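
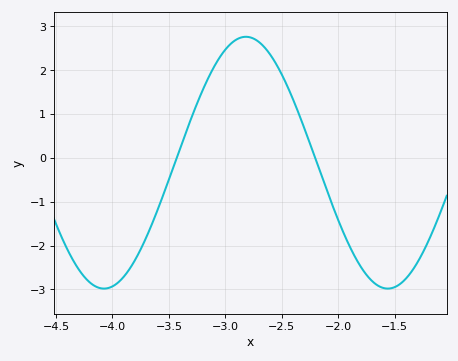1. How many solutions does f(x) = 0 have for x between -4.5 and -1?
2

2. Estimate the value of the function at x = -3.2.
1.55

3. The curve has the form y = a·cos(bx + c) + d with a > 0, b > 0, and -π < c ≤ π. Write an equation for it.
y = 2.87cos(2.5x + 0.762) - 0.11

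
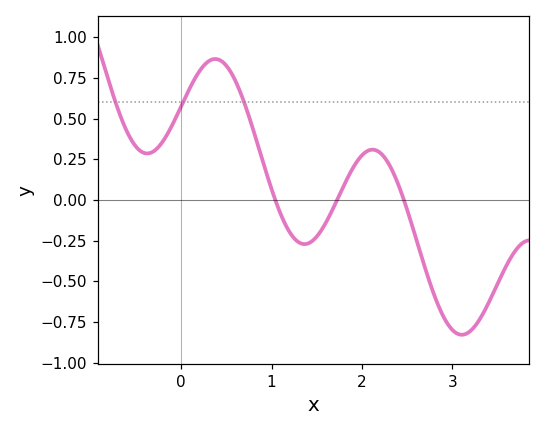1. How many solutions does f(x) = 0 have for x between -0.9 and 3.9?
3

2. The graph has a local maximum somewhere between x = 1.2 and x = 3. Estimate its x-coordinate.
2.1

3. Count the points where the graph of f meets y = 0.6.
3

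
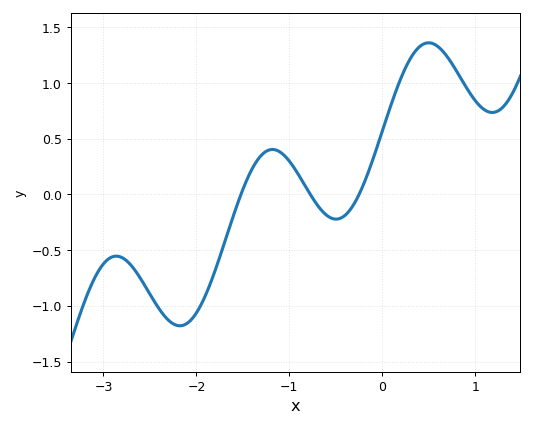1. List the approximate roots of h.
-1.52, -0.775, -0.251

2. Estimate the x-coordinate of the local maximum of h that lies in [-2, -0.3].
-1.18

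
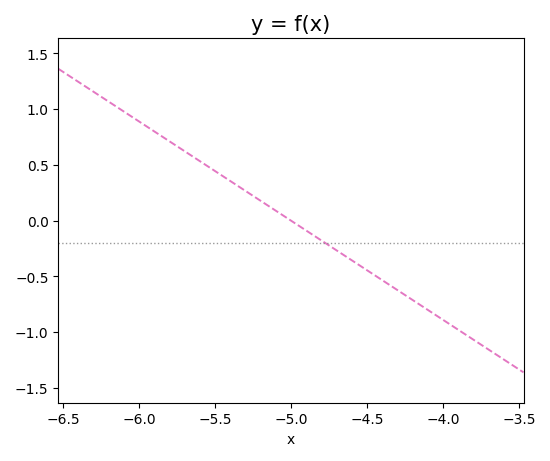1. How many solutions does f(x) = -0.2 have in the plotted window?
1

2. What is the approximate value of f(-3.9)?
-0.979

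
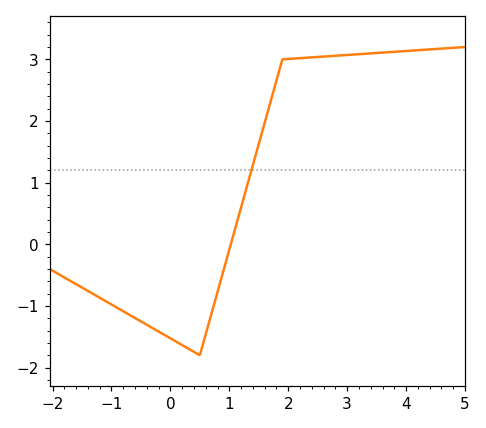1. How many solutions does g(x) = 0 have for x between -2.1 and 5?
1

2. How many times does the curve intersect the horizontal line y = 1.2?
1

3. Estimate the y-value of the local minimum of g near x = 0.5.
-1.8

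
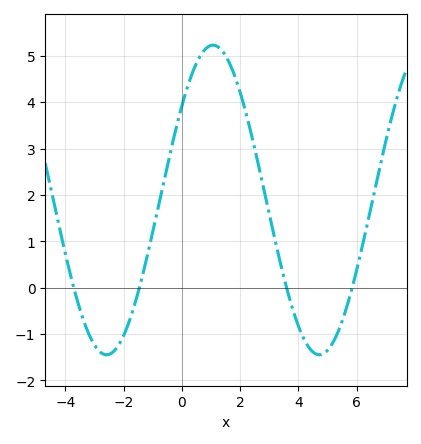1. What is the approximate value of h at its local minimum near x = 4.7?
-1.45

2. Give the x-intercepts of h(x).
-3.71, -1.46, 3.59, 5.85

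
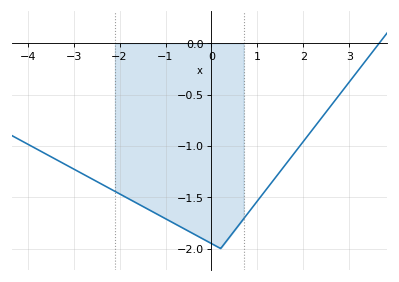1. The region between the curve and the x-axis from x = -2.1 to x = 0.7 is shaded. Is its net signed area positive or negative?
negative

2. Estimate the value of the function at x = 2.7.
-0.55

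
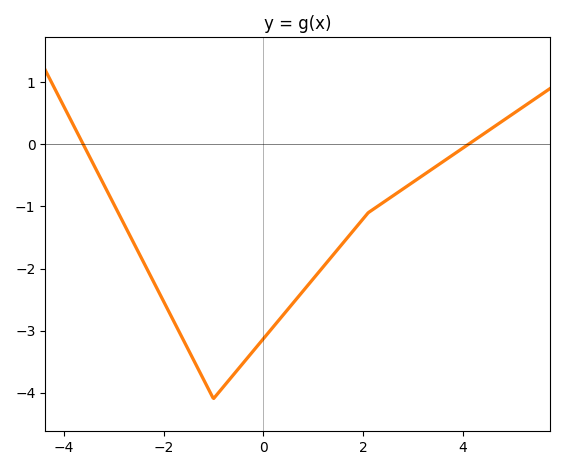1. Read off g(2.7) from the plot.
-0.77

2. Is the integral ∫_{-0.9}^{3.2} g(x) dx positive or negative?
negative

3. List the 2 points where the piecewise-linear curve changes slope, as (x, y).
(-1, -4.1); (2.1, -1.1)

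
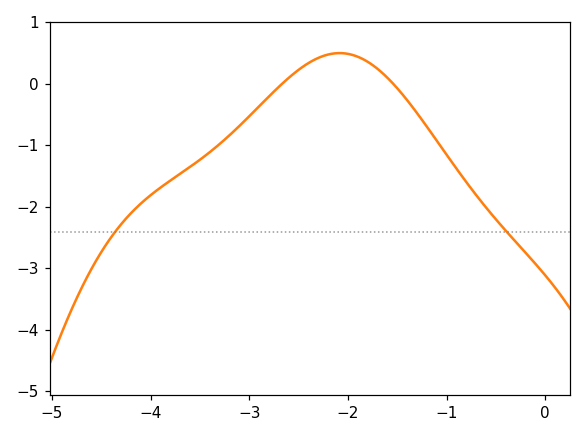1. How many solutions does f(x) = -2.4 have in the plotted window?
2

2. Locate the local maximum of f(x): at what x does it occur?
-2.08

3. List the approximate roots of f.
-2.67, -1.54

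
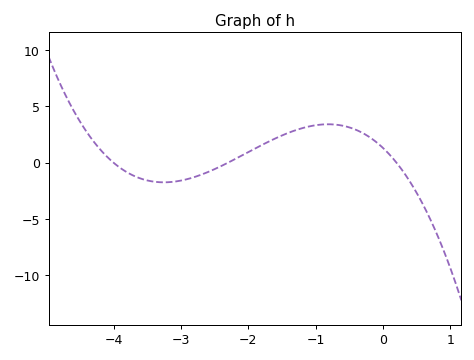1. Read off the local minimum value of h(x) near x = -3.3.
-1.75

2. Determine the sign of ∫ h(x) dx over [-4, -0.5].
positive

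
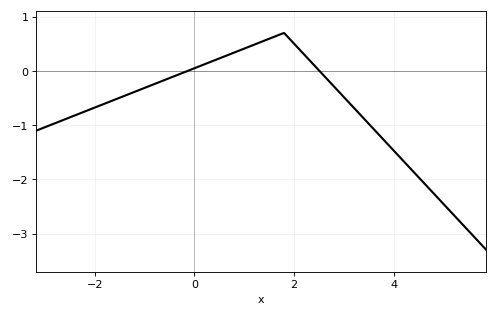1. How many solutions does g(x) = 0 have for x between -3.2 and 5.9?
2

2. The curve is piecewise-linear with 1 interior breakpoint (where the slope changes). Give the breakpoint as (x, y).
(1.8, 0.7)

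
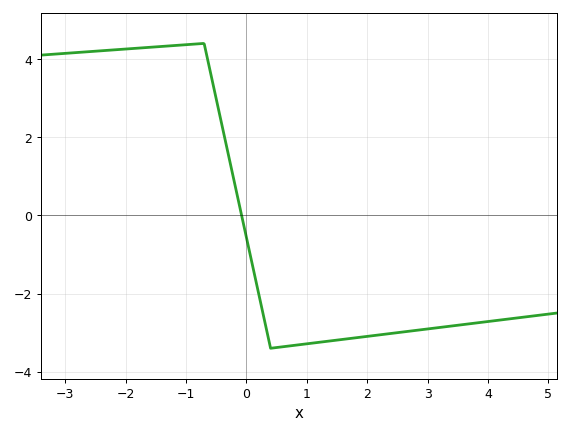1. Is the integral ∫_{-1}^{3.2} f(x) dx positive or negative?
negative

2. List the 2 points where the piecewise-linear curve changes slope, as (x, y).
(-0.7, 4.4); (0.4, -3.4)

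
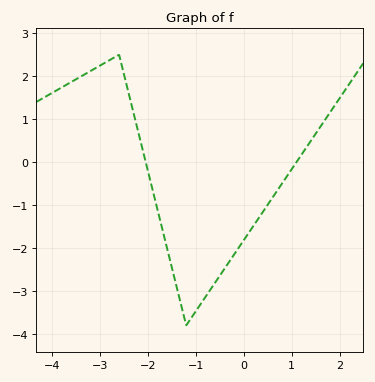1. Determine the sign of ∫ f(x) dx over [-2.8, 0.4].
negative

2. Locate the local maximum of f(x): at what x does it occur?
-2.6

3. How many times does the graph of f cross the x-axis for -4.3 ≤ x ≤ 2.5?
2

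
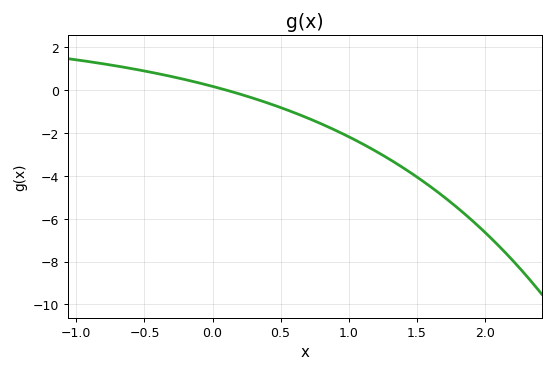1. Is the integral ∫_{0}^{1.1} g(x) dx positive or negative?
negative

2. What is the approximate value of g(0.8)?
-1.6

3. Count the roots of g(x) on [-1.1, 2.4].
1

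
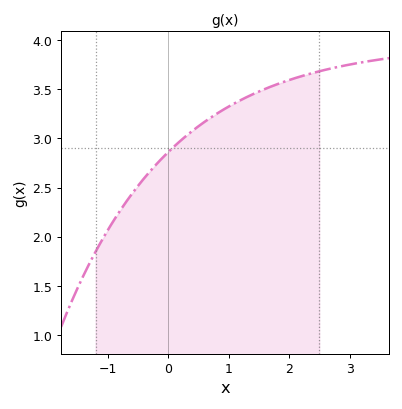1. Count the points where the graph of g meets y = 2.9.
1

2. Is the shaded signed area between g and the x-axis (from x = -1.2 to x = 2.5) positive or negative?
positive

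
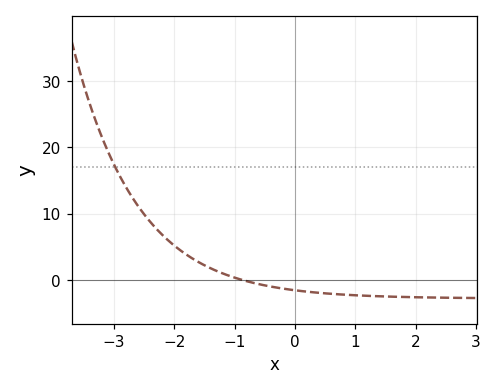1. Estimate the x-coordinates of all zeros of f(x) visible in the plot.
-0.856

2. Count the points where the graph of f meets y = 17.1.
1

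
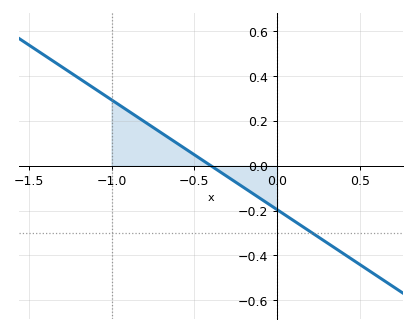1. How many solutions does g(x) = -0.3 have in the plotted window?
1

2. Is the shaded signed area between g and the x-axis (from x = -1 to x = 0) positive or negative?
positive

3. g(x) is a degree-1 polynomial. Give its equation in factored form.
y = -0.49(x + 0.4)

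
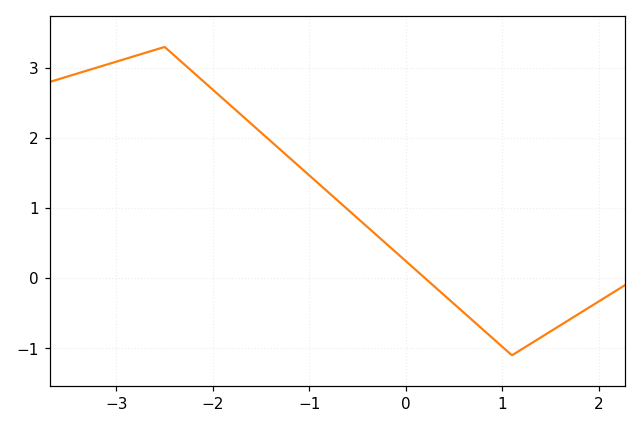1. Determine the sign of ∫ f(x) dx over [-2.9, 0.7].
positive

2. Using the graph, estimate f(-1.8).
2.4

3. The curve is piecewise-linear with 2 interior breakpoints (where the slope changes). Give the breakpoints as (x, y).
(-2.5, 3.3); (1.1, -1.1)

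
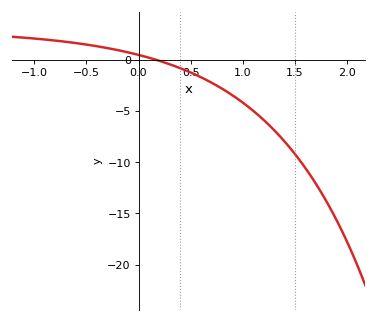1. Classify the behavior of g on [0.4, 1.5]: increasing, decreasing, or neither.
decreasing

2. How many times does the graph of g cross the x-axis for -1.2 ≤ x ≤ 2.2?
1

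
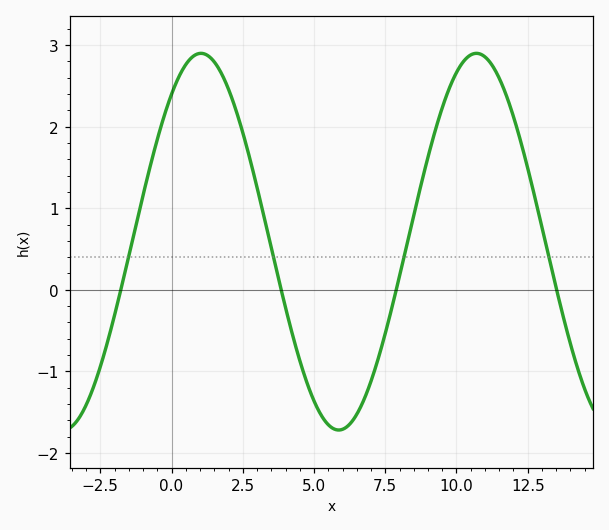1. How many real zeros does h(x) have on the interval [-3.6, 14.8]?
4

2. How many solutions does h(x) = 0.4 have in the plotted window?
4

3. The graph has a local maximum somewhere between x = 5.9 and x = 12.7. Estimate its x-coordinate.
10.5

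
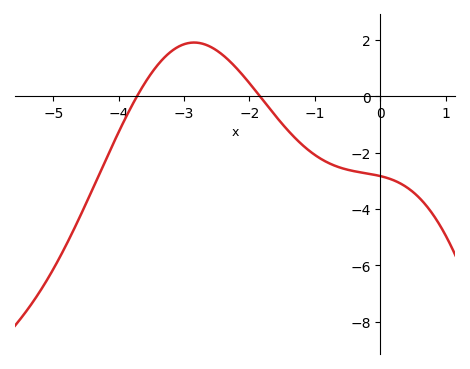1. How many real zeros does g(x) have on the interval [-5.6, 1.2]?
2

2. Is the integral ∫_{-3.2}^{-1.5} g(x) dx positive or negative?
positive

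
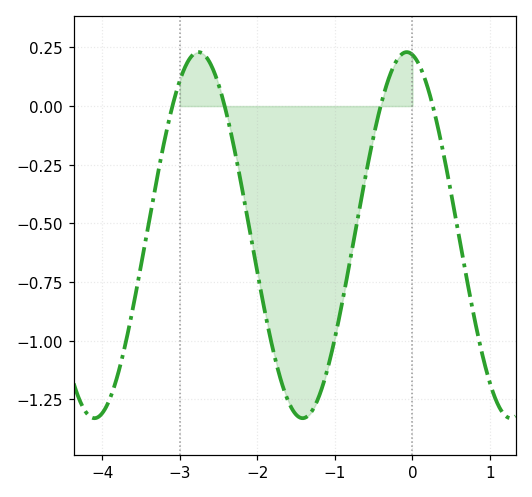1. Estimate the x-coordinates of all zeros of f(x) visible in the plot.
-3.1, -2.42, -0.41, 0.264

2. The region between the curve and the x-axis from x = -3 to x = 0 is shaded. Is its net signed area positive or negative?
negative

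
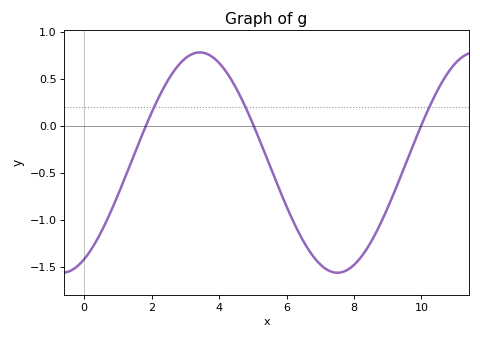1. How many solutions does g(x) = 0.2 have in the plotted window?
3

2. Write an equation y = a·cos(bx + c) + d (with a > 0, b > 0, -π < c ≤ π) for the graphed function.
y = 1.17cos(0.77x - 2.6) - 0.39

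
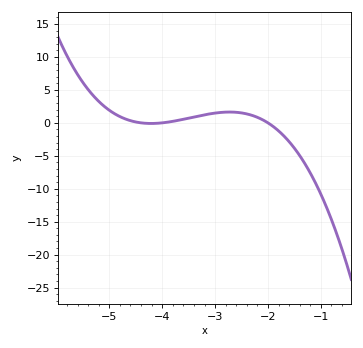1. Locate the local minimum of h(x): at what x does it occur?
-4.2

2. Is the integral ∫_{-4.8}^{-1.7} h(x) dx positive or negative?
positive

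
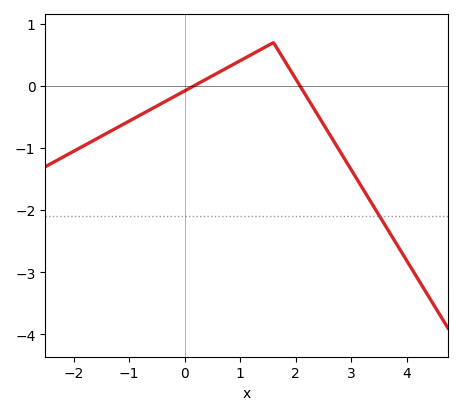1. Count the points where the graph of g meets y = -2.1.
1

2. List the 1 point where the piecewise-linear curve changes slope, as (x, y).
(1.6, 0.7)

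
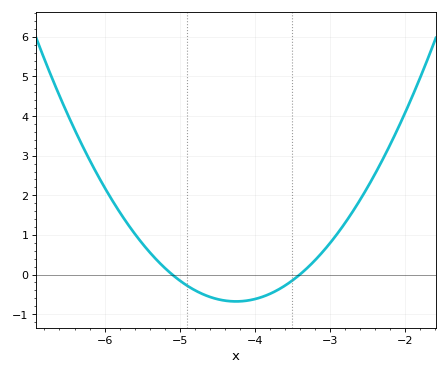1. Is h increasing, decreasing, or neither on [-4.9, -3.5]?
neither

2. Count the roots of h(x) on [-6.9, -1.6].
2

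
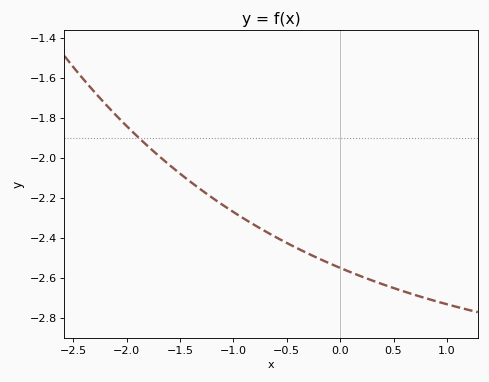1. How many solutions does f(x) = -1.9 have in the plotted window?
1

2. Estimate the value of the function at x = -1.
-2.27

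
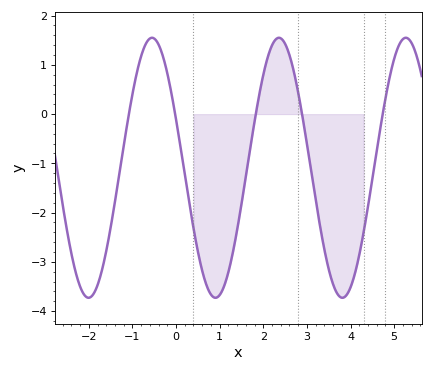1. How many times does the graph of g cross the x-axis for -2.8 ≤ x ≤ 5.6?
5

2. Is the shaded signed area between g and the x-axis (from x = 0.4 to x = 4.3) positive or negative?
negative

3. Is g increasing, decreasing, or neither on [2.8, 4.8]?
neither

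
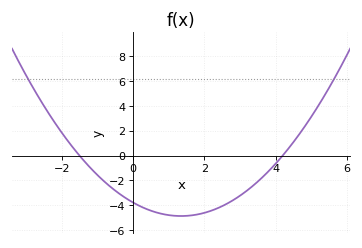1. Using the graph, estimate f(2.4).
-4.2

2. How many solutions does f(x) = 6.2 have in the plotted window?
2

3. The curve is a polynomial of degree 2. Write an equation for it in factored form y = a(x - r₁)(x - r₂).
y = 0.6(x + 1.5)(x - 4.2)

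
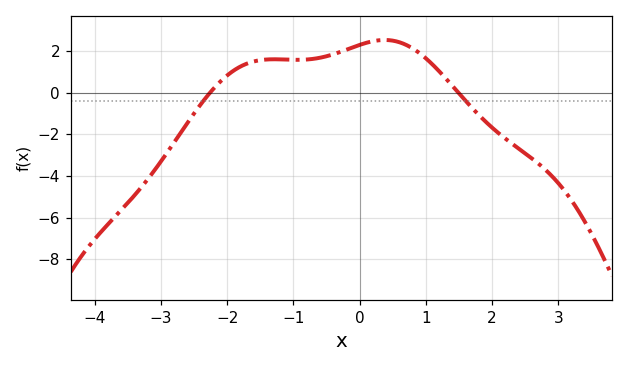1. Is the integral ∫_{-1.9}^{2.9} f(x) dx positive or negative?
positive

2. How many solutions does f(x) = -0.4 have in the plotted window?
2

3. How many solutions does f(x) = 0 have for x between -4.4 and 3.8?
2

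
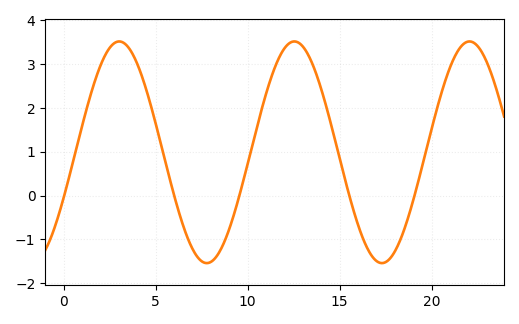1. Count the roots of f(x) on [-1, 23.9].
5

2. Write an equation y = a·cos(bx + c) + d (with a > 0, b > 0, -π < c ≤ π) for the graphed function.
y = 2.53cos(0.66x - 1.99) + 0.99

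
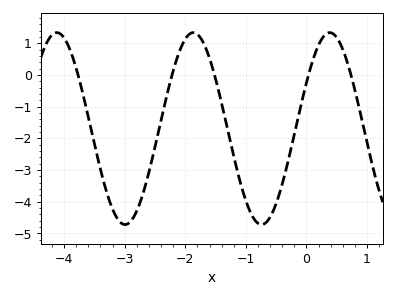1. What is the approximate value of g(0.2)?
1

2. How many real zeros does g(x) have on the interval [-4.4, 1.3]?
5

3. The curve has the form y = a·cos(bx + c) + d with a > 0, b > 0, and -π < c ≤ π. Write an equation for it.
y = 3.03cos(2.8x - 1.1) - 1.69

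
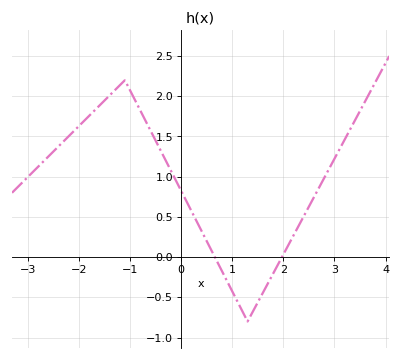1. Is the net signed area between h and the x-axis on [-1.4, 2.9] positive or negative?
positive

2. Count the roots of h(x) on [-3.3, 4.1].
2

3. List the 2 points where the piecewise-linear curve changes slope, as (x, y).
(-1.1, 2.2); (1.3, -0.8)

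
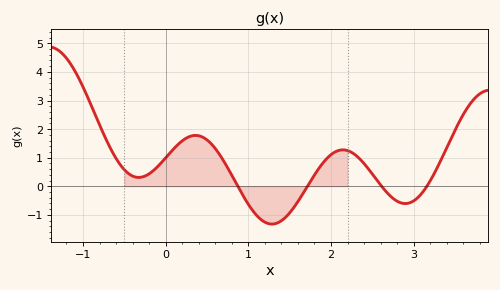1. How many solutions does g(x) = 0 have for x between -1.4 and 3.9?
4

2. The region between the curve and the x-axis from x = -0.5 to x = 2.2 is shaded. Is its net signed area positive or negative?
positive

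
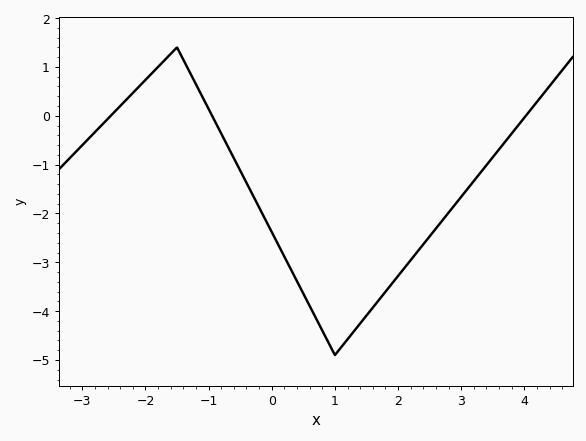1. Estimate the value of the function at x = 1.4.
-4.3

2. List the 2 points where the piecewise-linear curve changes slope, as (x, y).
(-1.5, 1.4); (1, -4.9)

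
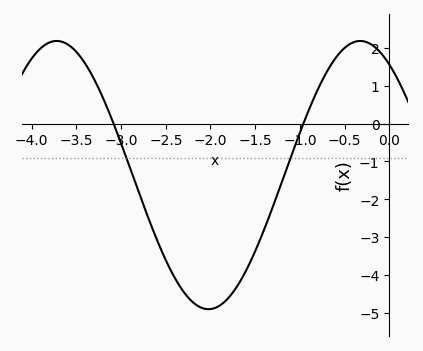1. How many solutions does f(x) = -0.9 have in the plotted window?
2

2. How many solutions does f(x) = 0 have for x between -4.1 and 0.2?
2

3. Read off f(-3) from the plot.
-0.5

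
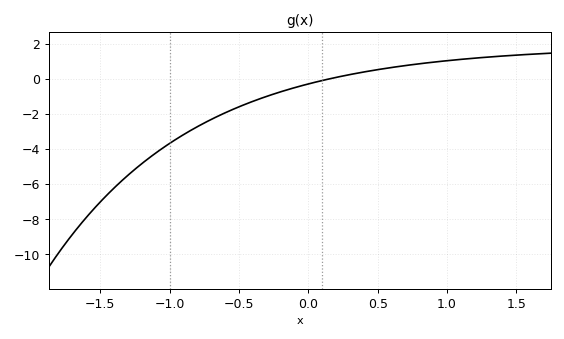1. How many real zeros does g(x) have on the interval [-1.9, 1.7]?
1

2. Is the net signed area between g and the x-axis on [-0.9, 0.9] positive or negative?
negative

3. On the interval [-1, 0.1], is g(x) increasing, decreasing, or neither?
increasing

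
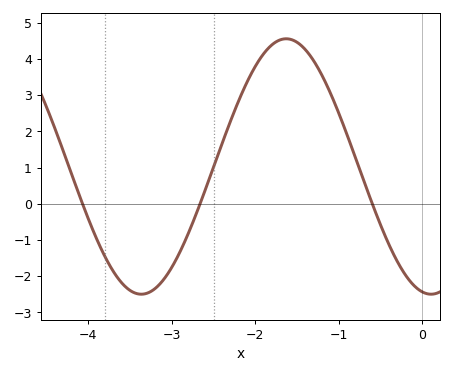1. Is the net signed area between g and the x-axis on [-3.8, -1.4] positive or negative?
positive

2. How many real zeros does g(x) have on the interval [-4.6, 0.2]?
3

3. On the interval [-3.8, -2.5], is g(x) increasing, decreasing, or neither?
neither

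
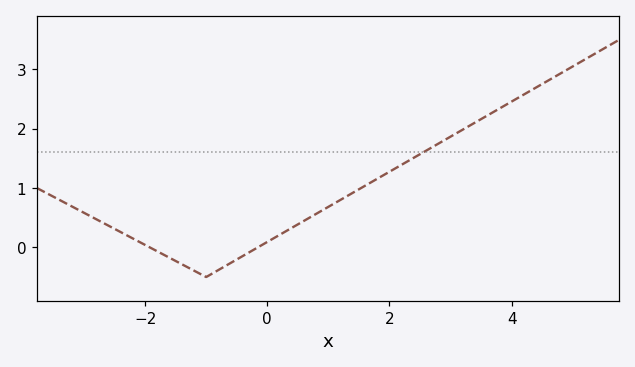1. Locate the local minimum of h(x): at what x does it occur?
-1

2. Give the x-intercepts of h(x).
-2, -0.2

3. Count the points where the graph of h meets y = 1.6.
1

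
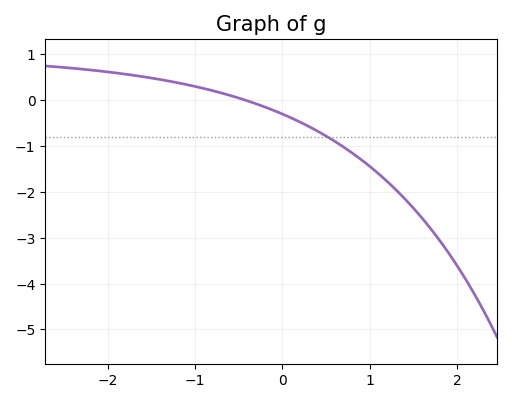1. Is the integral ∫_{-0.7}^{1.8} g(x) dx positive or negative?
negative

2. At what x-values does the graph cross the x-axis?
-0.437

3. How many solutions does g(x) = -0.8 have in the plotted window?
1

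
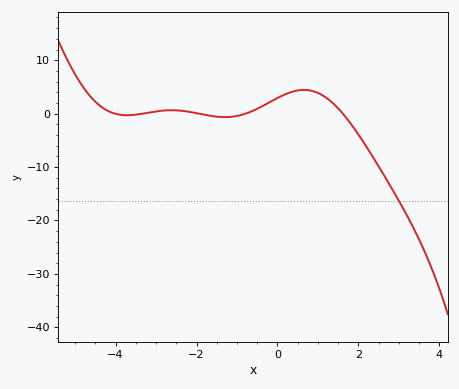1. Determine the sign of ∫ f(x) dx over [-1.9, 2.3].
positive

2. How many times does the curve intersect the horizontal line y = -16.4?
1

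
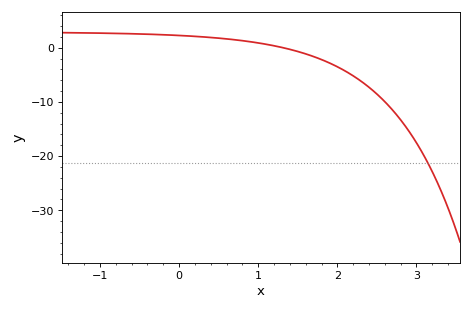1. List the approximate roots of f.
1.32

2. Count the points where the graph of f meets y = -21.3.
1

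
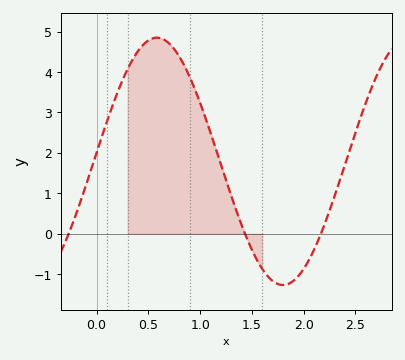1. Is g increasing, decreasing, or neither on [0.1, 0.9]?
neither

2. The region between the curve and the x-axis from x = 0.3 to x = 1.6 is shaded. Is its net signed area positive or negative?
positive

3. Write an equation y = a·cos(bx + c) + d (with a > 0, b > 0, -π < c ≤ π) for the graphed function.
y = 3.06cos(2.6x - 1.5) + 1.79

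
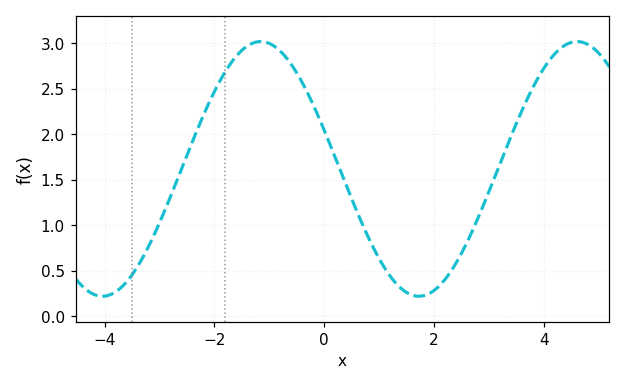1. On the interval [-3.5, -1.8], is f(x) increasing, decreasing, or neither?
increasing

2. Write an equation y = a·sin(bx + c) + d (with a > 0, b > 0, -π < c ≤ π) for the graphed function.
y = 1.4sin(1.09x + 2.83) + 1.62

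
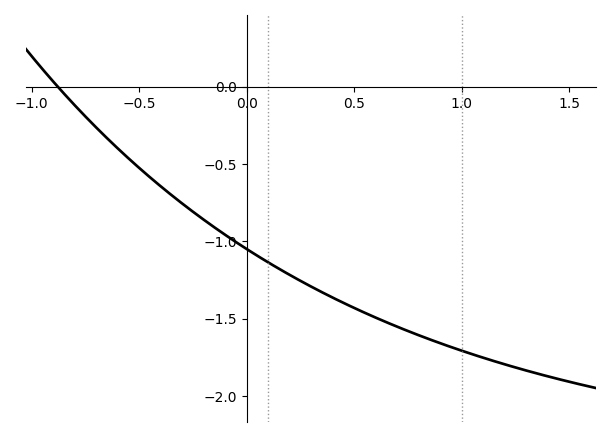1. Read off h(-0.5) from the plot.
-0.55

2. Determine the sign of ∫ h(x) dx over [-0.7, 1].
negative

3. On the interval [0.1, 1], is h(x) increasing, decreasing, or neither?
decreasing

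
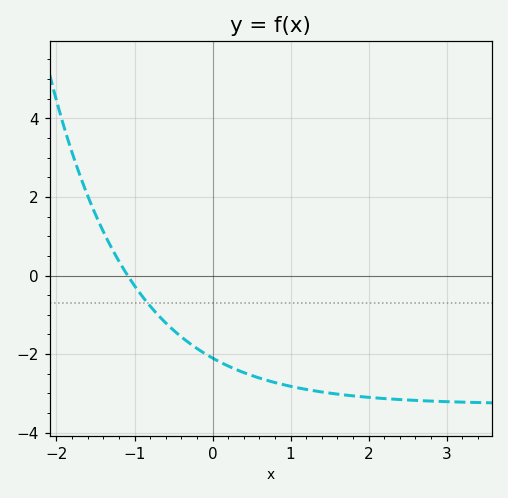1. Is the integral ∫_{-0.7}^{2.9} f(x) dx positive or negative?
negative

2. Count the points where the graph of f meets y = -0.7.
1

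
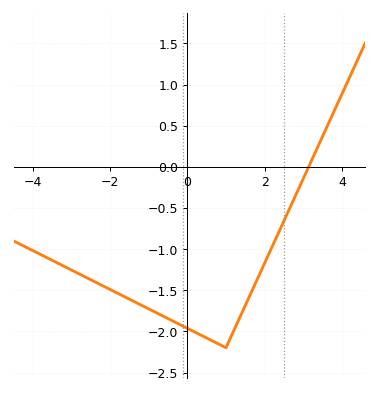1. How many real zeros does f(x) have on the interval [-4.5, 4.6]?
1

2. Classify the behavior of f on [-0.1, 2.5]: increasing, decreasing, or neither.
neither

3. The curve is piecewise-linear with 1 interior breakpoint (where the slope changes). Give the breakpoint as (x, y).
(1, -2.2)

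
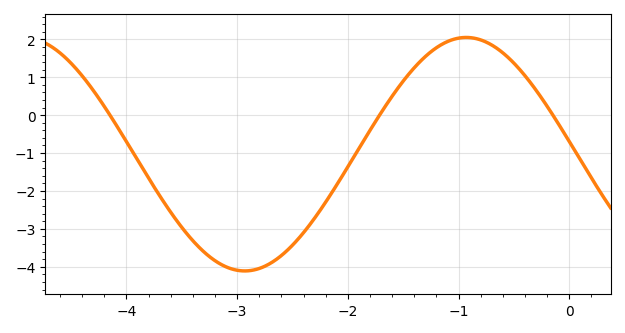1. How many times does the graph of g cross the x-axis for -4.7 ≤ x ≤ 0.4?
3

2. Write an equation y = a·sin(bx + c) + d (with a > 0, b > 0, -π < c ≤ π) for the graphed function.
y = 3.08sin(1.57x + 3.03) - 1.03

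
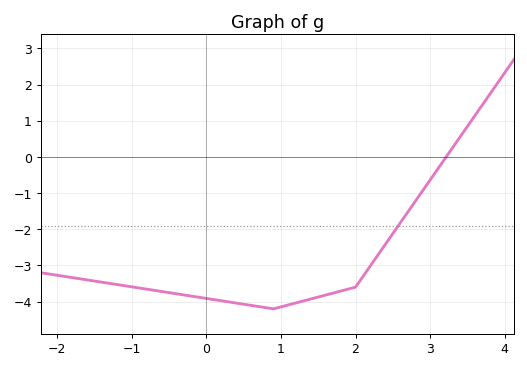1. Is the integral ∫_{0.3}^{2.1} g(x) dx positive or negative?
negative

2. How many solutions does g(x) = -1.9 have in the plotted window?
1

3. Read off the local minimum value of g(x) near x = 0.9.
-4.2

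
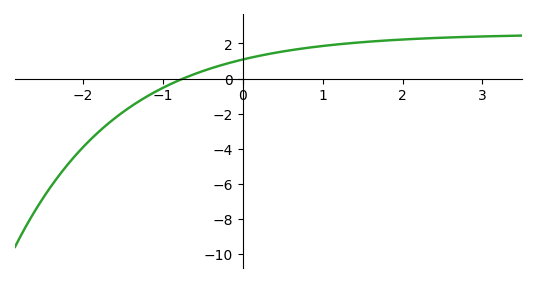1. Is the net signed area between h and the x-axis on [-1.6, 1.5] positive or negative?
positive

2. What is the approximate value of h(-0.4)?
0.584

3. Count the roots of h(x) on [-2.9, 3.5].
1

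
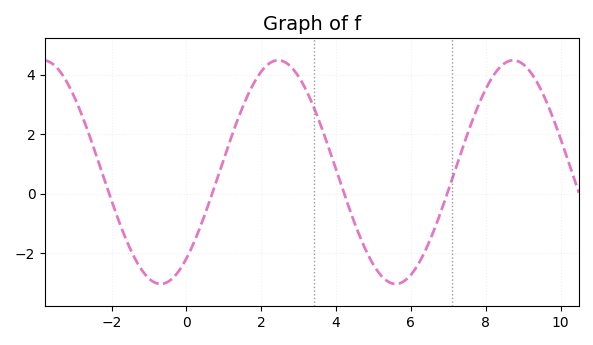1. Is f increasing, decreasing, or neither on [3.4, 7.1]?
neither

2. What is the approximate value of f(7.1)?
0.483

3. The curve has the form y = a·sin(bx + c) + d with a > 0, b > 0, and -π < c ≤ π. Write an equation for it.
y = 3.76sin(1x - 0.88) + 0.72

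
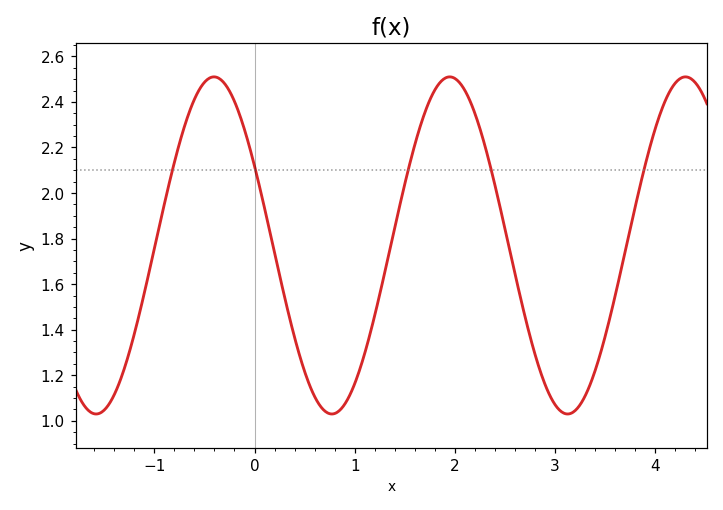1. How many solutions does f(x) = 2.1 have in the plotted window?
5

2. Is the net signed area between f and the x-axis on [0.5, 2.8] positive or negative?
positive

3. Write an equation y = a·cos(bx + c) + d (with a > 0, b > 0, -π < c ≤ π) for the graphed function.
y = 0.74cos(2.7x + 1.1) + 1.77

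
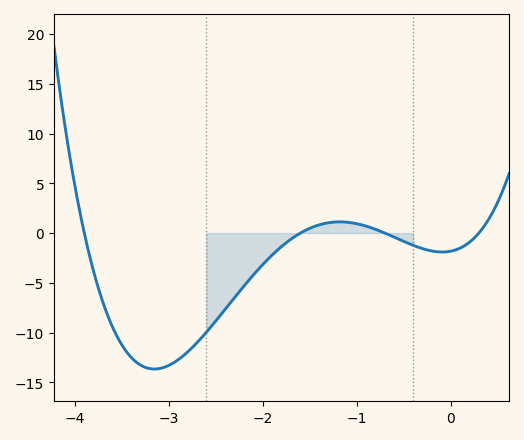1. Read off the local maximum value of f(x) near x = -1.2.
1.13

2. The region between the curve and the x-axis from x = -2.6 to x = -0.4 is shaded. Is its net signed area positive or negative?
negative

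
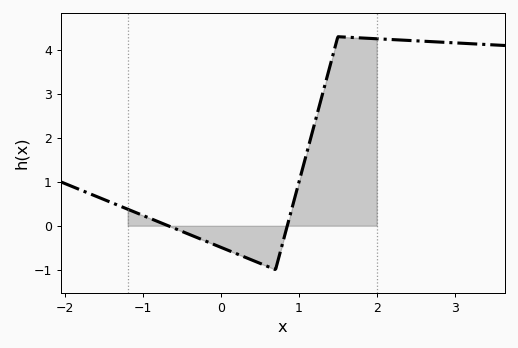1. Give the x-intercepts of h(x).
-0.68, 0.851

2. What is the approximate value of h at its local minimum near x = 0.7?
-0.999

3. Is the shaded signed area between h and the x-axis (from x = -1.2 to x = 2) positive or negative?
positive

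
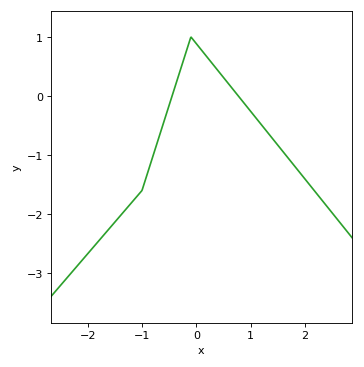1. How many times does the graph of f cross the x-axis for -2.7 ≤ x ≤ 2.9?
2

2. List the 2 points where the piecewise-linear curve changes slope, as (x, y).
(-1, -1.6); (-0.1, 1)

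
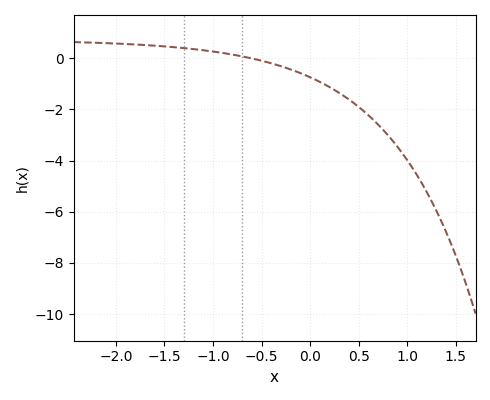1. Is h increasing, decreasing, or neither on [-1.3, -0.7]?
decreasing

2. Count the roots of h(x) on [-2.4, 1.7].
1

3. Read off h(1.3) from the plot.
-6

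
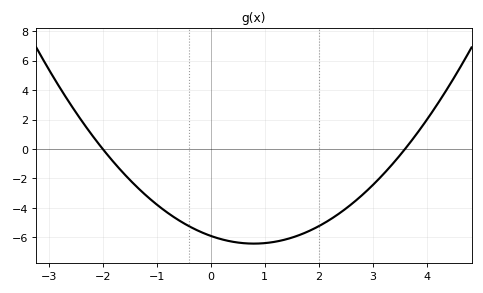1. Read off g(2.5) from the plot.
-4.06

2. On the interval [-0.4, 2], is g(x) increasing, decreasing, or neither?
neither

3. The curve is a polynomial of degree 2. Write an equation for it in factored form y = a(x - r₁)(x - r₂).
y = 0.82(x + 2)(x - 3.6)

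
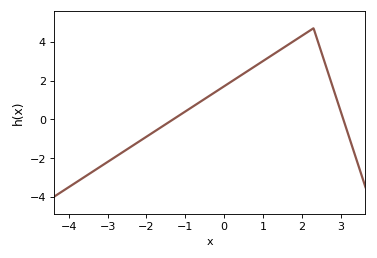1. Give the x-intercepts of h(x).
-1.4, 3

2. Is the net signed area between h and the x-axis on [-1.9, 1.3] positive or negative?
positive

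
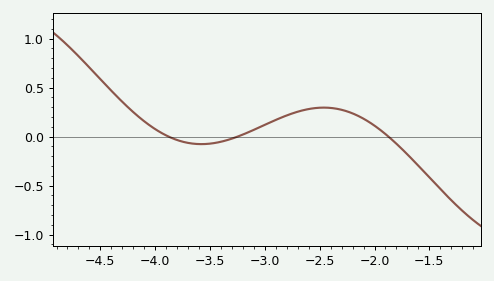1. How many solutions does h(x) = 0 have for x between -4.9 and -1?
3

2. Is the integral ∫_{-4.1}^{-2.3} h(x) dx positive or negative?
positive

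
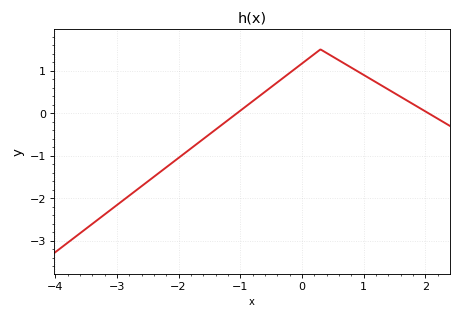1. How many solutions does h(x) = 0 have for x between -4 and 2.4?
2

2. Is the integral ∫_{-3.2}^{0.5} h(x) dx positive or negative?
negative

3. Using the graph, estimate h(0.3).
1.5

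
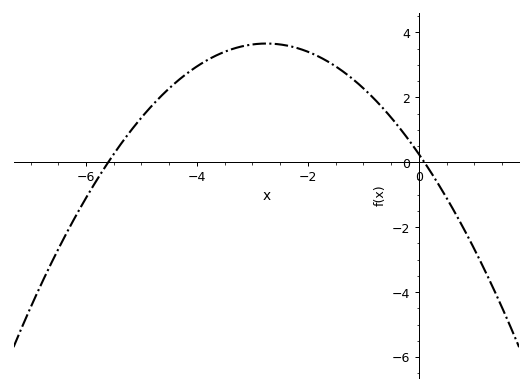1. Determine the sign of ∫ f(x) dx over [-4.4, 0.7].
positive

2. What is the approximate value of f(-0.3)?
1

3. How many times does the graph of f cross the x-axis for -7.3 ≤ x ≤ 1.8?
2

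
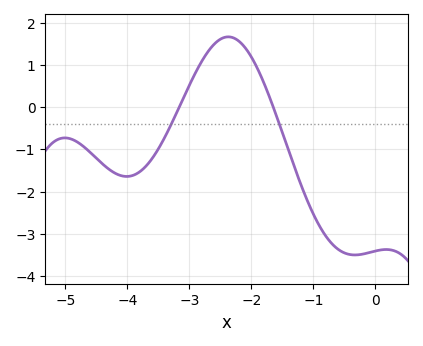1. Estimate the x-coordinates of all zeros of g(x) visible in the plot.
-3.2, -1.6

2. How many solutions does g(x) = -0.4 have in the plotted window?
2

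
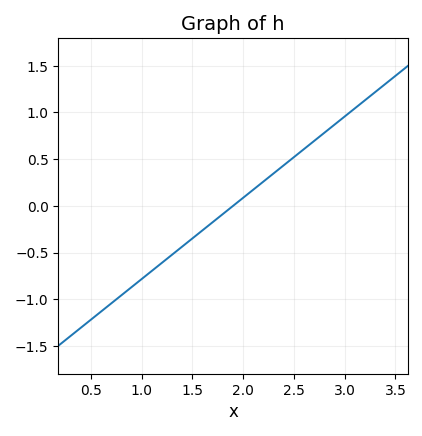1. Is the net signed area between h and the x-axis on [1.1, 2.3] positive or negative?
negative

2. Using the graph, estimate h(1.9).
0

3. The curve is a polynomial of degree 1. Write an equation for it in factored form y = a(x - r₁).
y = 0.87(x - 1.9)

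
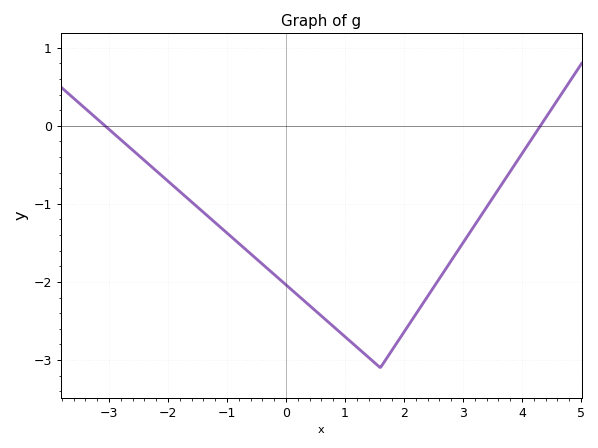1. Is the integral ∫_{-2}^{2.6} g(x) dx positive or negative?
negative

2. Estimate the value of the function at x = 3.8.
-0.6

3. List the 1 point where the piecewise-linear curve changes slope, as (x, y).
(1.6, -3.1)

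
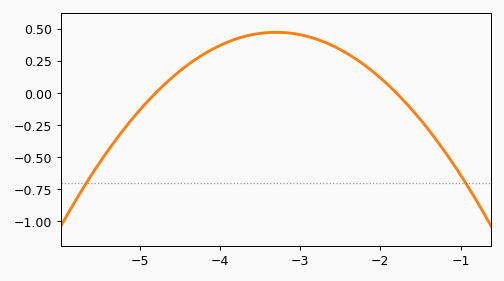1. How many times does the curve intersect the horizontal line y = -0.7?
2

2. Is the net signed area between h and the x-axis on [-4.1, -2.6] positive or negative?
positive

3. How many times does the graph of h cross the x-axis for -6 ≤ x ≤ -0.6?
2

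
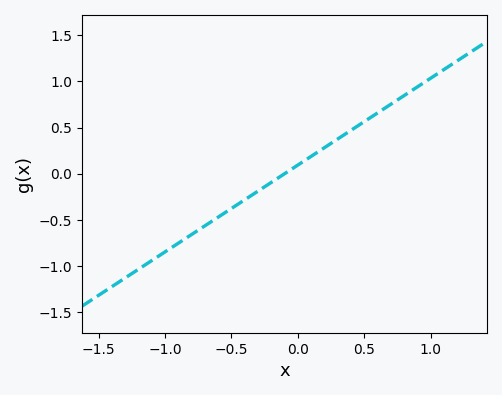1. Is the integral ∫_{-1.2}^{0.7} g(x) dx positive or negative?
negative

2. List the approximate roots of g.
-0.1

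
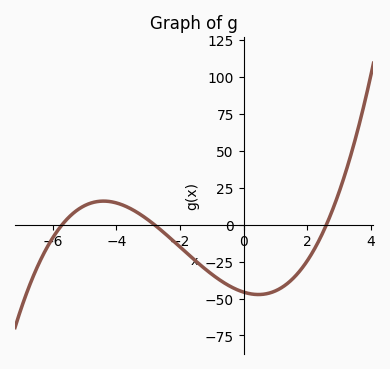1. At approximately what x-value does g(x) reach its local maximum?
-4.4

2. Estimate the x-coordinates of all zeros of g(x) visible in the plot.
-5.7, -2.8, 2.6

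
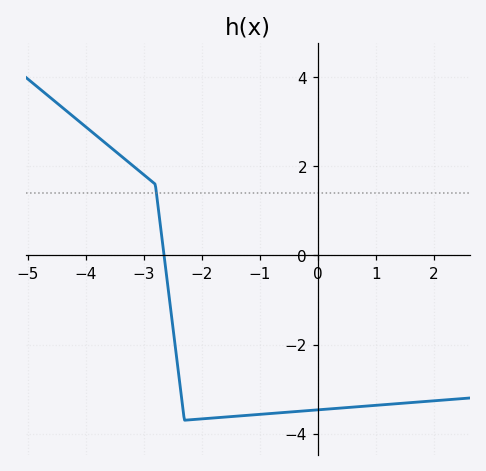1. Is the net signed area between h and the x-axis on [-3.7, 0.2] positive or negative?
negative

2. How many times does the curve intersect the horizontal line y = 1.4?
1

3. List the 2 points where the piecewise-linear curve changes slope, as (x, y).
(-2.8, 1.6); (-2.3, -3.7)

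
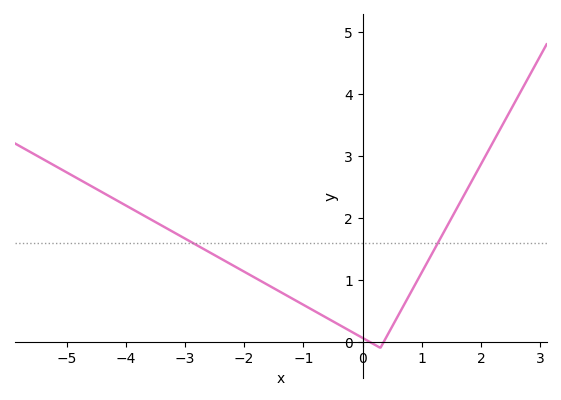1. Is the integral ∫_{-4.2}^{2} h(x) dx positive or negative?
positive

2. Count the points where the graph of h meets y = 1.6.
2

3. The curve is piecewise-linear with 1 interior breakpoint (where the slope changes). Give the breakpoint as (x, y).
(0.3, -0.1)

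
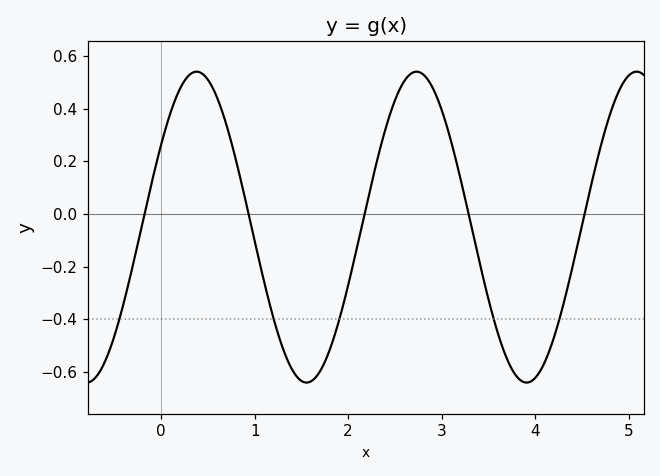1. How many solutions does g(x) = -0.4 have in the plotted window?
5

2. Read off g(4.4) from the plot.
-0.201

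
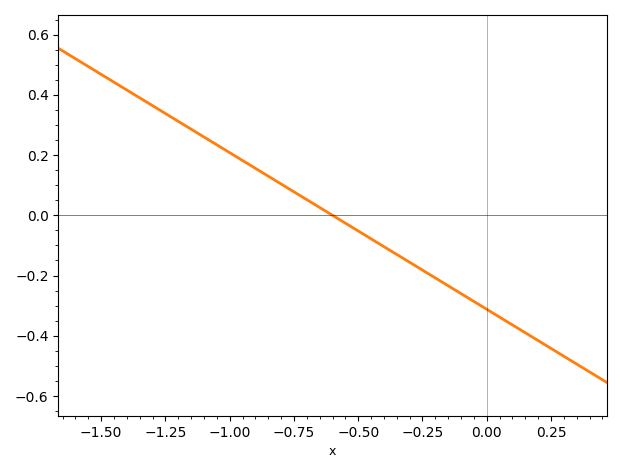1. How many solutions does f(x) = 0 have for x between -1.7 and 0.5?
1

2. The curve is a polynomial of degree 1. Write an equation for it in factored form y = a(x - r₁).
y = -0.52(x + 0.6)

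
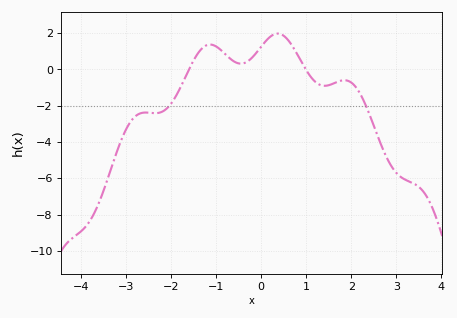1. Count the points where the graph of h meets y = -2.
2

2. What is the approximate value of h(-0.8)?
0.8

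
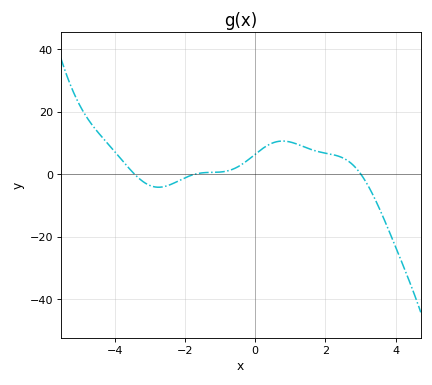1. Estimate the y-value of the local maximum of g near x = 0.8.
10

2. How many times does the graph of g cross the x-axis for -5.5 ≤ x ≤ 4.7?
3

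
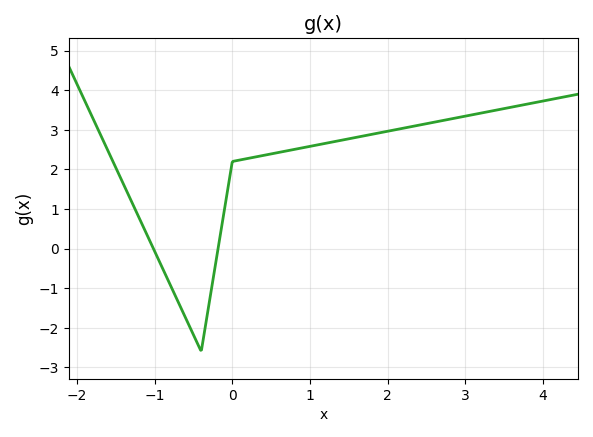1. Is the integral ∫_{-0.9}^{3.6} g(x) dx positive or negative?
positive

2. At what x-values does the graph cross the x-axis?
-1.02, -0.183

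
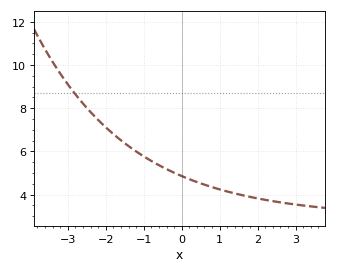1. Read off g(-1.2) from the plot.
6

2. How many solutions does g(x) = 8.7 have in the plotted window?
1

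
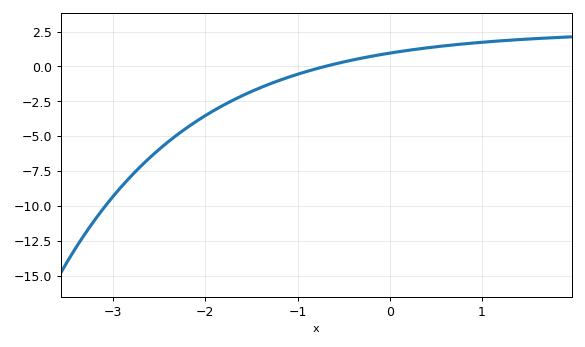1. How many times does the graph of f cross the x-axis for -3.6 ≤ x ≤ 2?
1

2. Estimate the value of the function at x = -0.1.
0.85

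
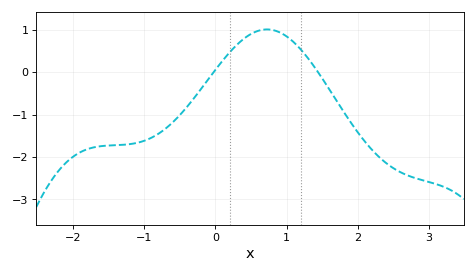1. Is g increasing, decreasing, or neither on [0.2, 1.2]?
neither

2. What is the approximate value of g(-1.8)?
-1.8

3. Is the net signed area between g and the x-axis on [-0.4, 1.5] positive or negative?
positive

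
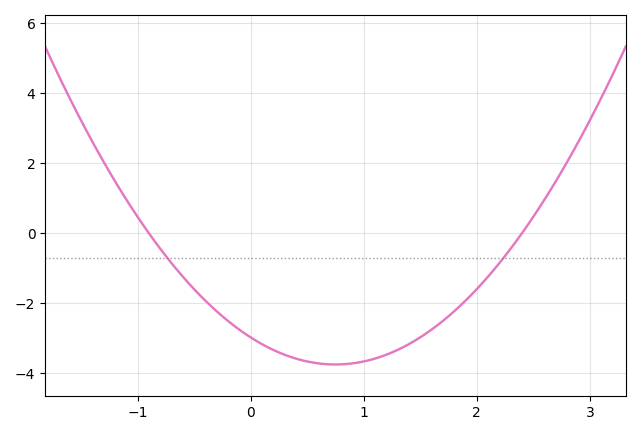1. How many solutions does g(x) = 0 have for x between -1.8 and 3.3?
2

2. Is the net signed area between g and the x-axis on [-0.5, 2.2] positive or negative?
negative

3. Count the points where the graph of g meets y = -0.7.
2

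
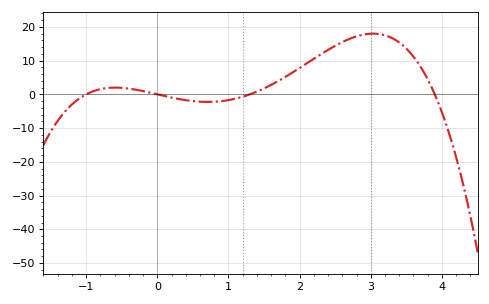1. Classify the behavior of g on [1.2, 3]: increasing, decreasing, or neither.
increasing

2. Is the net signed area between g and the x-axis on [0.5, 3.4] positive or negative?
positive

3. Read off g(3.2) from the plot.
18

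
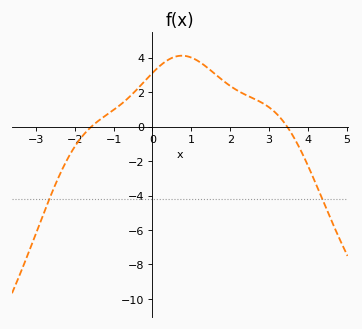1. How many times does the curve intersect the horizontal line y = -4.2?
2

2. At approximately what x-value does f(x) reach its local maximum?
0.758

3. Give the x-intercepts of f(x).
-1.57, 3.46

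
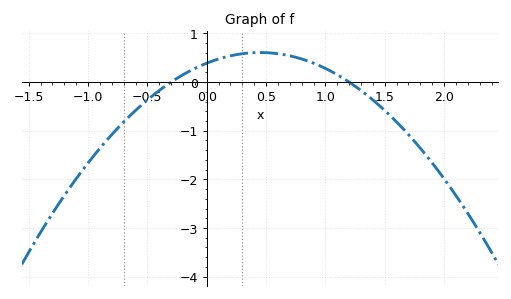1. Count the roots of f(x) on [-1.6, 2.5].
2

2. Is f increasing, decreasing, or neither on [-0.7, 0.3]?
increasing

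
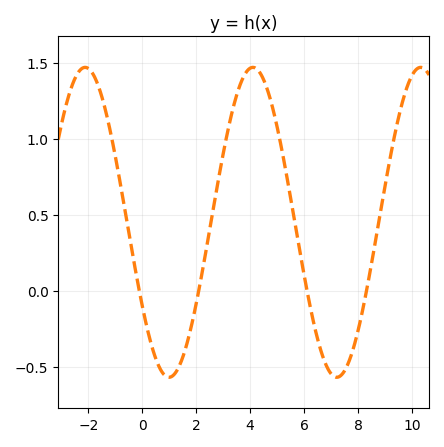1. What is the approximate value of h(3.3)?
1.15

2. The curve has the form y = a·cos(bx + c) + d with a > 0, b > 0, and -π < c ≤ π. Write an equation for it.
y = 1.02cos(1x + 2.1) + 0.45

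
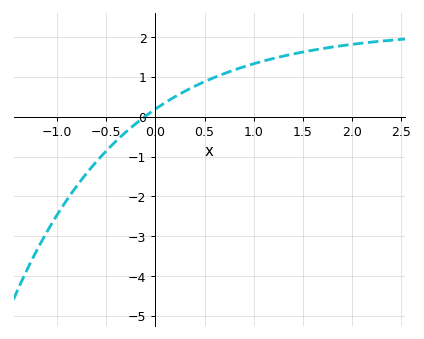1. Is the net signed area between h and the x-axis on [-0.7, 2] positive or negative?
positive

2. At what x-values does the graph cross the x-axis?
-0.1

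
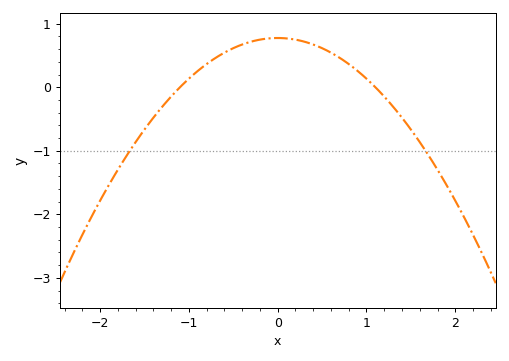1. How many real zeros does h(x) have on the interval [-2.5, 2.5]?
2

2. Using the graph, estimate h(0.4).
0.7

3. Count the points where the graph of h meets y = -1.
2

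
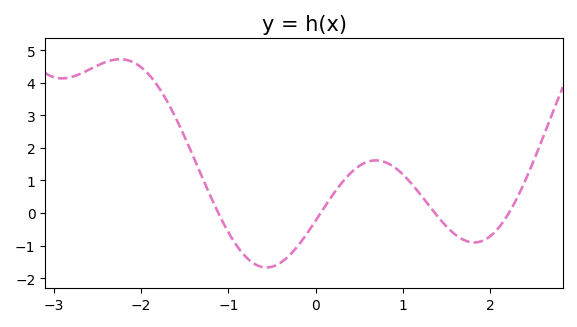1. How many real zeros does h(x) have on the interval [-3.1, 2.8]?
4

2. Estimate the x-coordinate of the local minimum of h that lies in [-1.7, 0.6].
-0.562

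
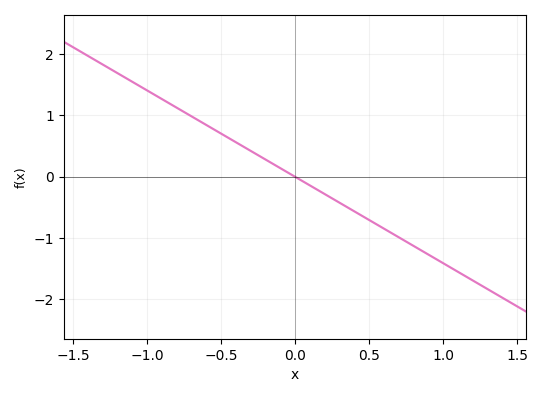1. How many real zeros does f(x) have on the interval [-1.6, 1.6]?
1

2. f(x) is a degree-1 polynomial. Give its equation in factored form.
y = -1.41(x - 0)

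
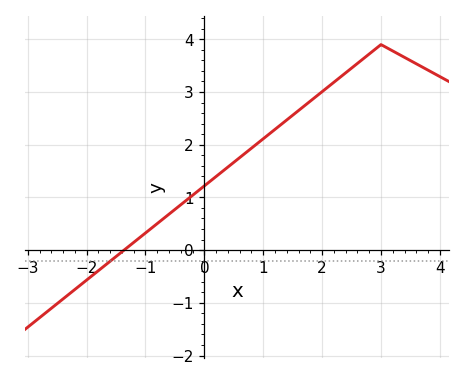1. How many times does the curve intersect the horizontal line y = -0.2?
1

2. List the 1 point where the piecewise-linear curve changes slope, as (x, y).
(3, 3.9)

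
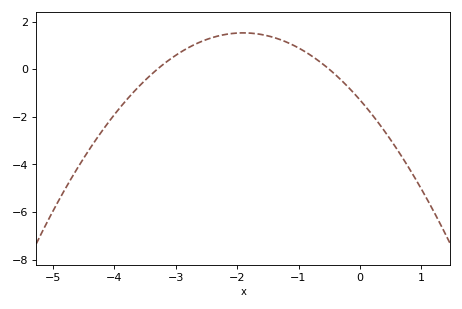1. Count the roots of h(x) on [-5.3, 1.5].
2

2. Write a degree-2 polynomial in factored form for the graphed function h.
y = -0.78(x + 3.3)(x + 0.5)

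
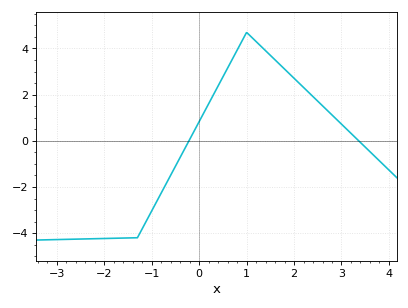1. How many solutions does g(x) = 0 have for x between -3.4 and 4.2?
2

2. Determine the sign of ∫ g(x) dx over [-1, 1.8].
positive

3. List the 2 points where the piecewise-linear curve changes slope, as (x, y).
(-1.3, -4.2); (1, 4.7)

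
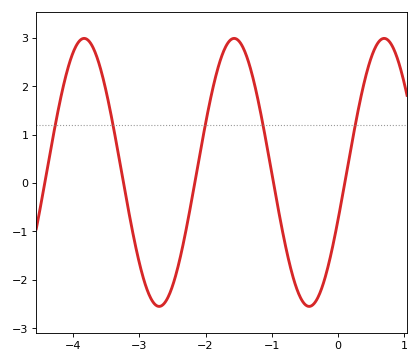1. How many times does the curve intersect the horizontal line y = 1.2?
5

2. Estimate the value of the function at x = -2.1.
0.488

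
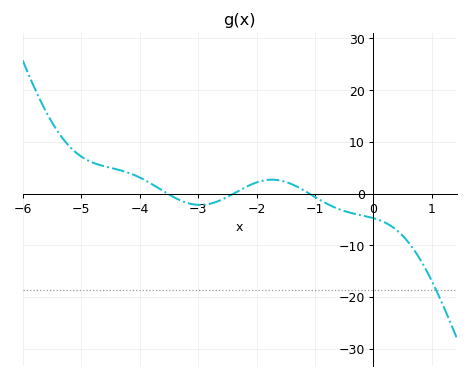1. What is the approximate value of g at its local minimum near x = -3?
-2.19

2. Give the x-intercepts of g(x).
-3.52, -2.39, -1.1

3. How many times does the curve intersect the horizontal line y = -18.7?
1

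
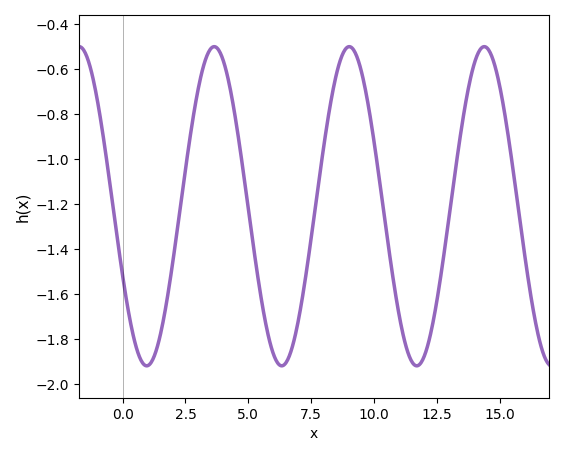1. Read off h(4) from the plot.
-0.56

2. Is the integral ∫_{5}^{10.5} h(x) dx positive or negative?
negative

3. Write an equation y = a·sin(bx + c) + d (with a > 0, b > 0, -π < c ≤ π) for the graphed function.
y = 0.71sin(1.2x - 2.7) - 1.21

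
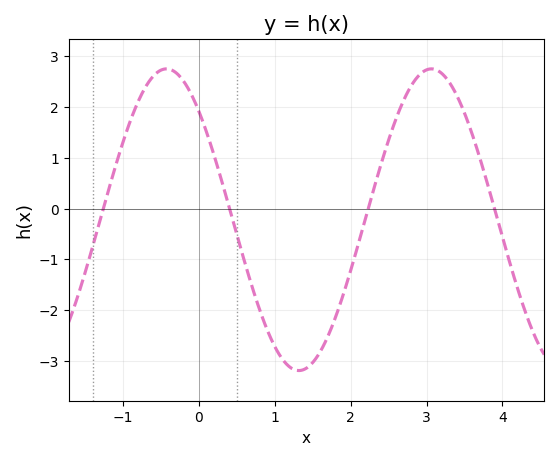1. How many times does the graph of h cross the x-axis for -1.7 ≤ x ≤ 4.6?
4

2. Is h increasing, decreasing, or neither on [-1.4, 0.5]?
neither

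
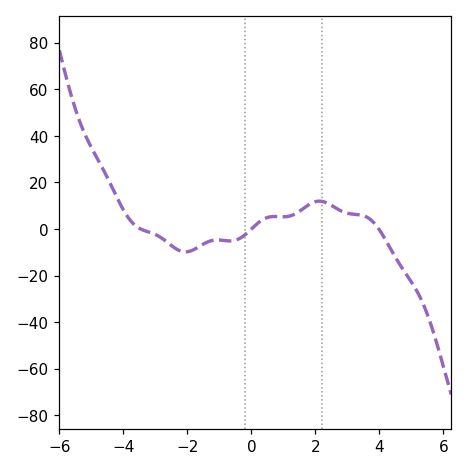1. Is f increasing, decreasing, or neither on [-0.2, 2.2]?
neither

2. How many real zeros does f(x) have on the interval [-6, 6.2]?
3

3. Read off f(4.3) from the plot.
-8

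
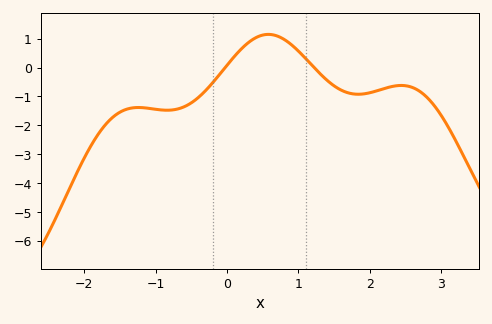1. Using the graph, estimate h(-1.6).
-1.7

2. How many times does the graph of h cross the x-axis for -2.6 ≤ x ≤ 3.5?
2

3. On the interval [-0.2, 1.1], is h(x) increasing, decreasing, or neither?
neither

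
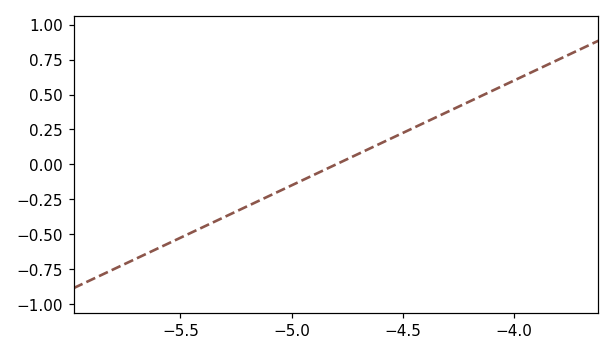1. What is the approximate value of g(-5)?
-0.15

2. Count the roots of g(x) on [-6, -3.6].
1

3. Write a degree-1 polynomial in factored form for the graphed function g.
y = 0.75(x + 4.8)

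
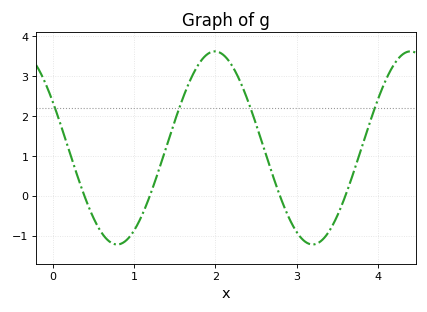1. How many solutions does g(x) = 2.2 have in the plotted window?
4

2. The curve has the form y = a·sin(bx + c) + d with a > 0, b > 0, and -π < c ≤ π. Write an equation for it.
y = 2.42sin(2.61x + 2.65) + 1.2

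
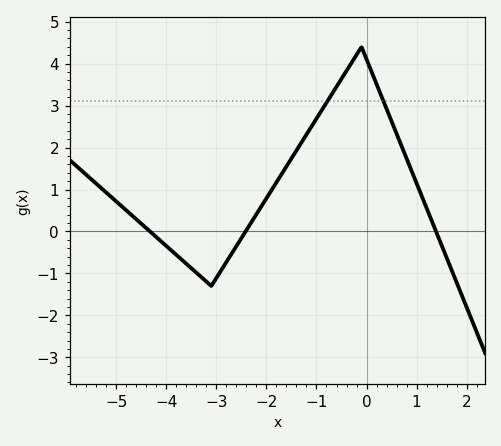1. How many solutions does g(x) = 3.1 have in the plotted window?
2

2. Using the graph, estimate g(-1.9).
0.98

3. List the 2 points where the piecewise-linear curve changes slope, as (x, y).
(-3.1, -1.3); (-0.1, 4.4)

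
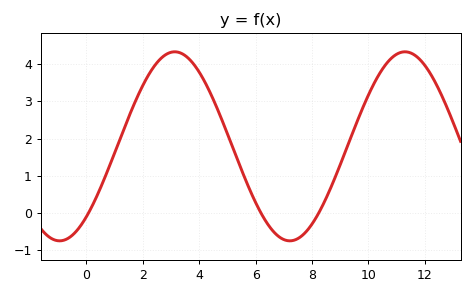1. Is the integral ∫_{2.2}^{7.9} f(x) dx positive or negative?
positive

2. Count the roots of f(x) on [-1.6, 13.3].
3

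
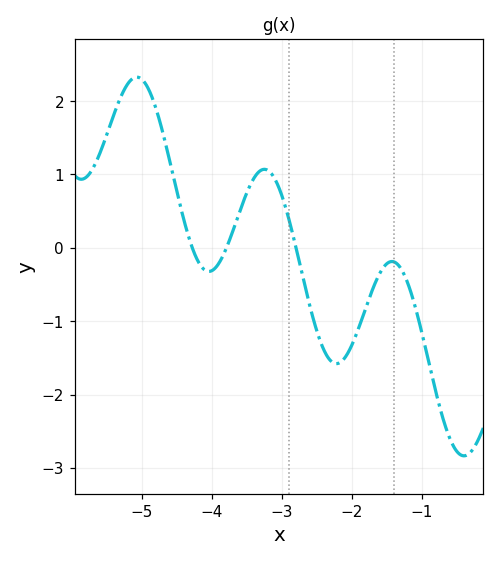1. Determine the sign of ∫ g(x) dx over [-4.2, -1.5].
negative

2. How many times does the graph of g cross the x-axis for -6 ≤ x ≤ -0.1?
3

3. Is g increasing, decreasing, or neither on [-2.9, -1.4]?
neither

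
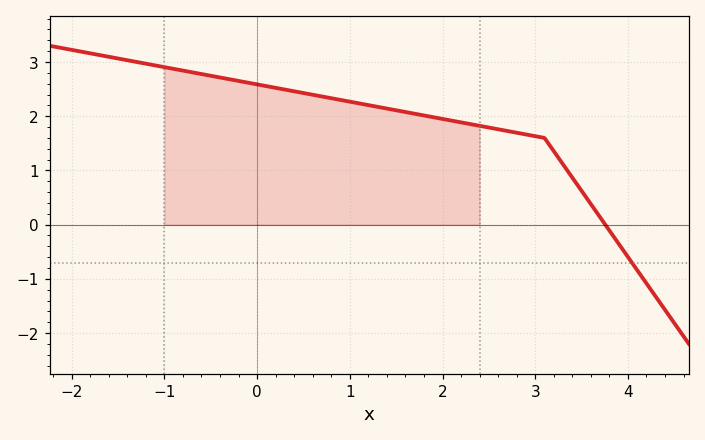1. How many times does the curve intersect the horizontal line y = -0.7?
1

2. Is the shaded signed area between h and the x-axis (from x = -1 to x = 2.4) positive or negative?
positive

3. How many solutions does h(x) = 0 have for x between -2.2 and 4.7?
1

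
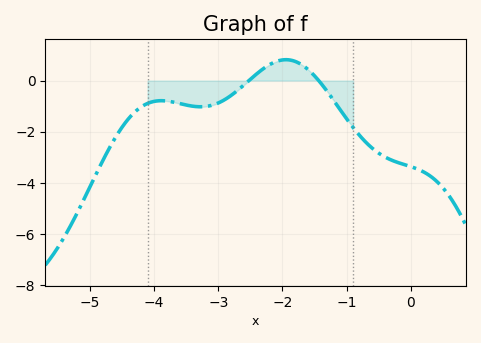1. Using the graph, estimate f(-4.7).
-2.6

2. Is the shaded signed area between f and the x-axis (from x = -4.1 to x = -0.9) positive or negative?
negative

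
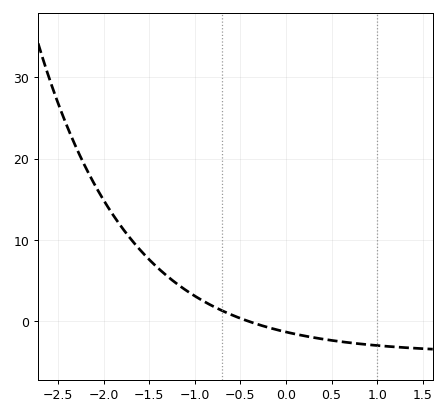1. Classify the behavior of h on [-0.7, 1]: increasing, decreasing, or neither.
decreasing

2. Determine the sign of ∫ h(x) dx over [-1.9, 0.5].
positive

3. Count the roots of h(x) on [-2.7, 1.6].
1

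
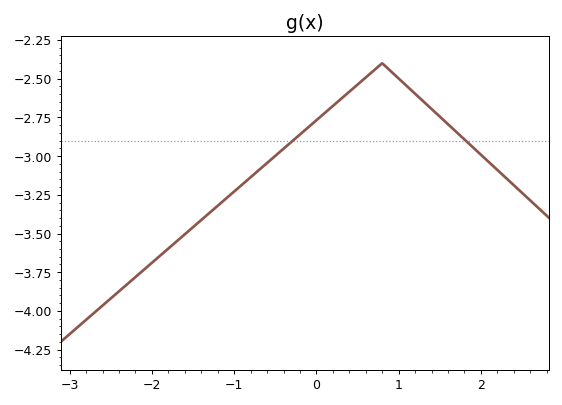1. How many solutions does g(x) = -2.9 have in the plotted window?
2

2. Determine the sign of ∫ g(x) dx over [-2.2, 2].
negative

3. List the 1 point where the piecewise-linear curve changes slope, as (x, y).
(0.8, -2.4)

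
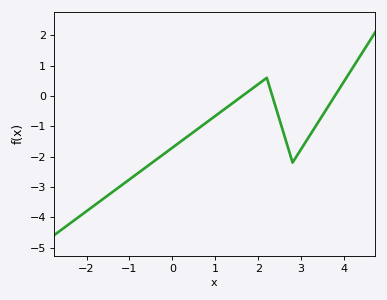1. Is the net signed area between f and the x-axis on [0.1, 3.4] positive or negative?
negative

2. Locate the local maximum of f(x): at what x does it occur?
2.2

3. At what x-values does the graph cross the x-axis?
1.63, 2.33, 3.79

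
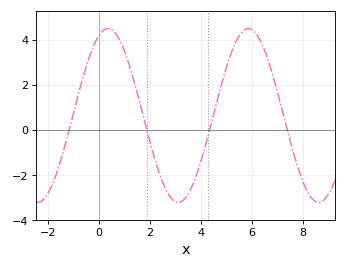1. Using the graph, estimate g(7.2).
0.8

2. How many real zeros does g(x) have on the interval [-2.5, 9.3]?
4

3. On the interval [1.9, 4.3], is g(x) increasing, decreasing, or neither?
neither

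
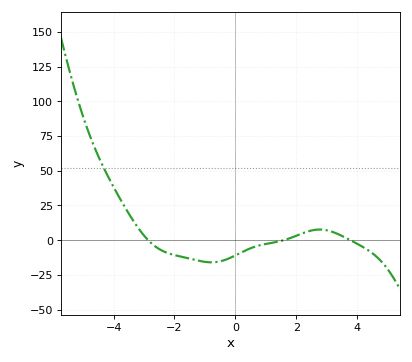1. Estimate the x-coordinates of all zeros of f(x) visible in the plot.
-2.87, 1.59, 3.78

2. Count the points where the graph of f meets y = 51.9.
1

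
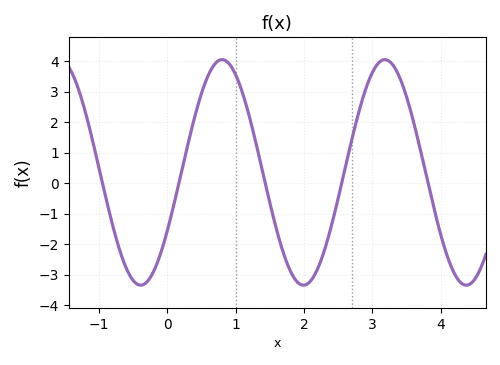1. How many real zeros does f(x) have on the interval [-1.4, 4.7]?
5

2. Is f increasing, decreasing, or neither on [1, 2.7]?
neither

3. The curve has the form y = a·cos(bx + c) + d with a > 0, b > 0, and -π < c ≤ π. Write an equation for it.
y = 3.7cos(2.64x - 2.12) + 0.35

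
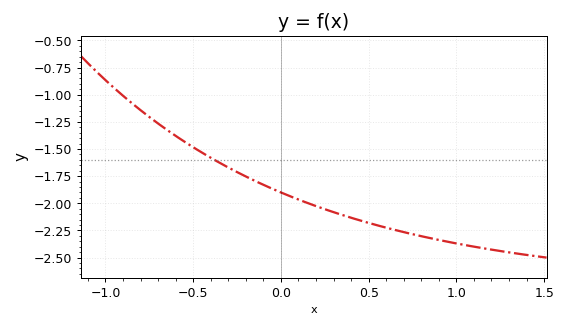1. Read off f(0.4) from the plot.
-2.13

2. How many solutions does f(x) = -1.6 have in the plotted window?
1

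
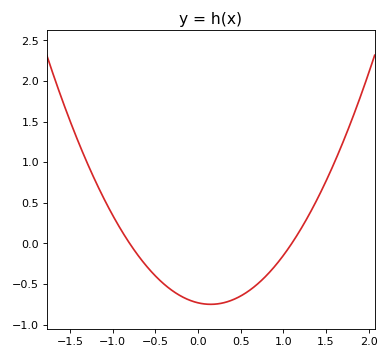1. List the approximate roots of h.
-0.8, 1.1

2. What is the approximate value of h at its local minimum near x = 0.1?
-0.75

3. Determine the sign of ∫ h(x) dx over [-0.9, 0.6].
negative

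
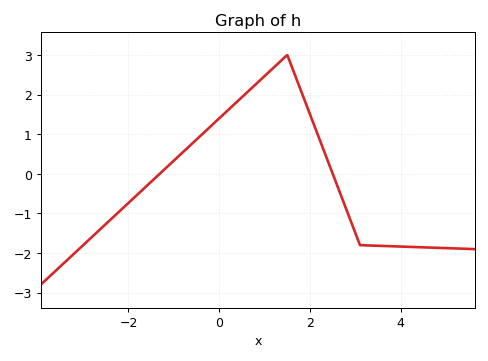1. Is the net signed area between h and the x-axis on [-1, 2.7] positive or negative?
positive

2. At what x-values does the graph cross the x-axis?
-1.4, 2.4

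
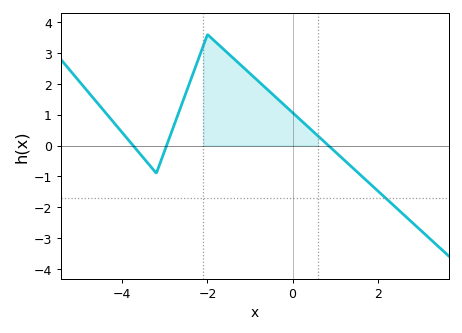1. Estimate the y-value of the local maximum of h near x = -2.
3.6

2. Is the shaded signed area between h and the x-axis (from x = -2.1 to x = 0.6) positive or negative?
positive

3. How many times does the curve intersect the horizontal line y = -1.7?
1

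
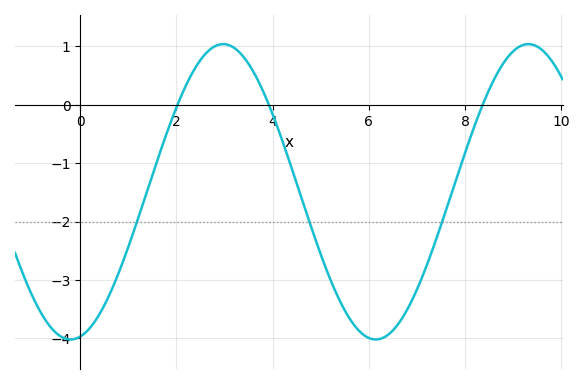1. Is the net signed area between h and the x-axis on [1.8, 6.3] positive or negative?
negative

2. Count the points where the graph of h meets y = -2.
3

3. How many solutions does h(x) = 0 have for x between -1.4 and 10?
3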